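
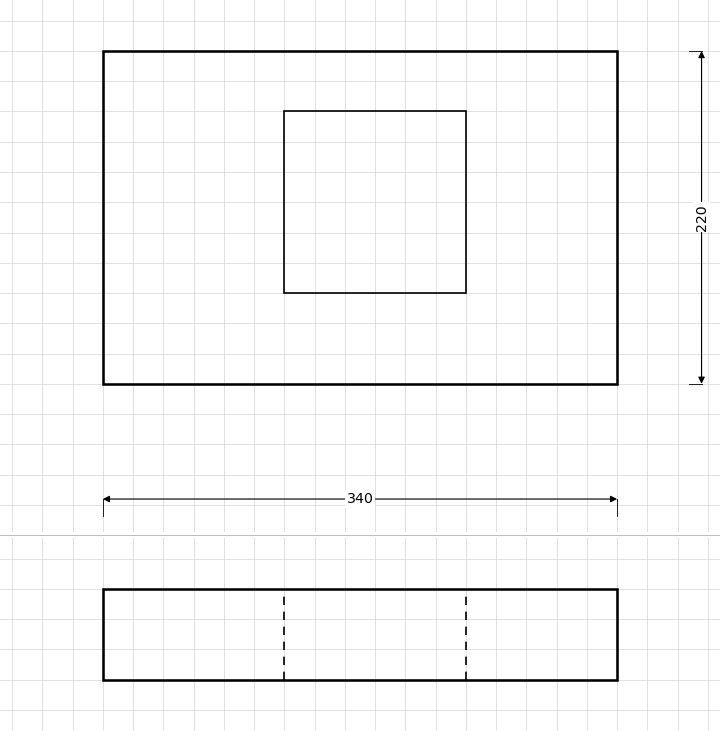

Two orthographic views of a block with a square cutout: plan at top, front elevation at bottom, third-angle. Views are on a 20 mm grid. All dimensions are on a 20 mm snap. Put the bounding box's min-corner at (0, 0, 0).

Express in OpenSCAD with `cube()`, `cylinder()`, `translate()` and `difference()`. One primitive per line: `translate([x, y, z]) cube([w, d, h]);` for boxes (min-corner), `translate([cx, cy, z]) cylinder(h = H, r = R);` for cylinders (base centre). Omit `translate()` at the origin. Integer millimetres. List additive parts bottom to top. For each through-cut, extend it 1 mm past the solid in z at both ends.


difference() {
  cube([340, 220, 60]);
  translate([120, 60, -1]) cube([120, 120, 62]);
}


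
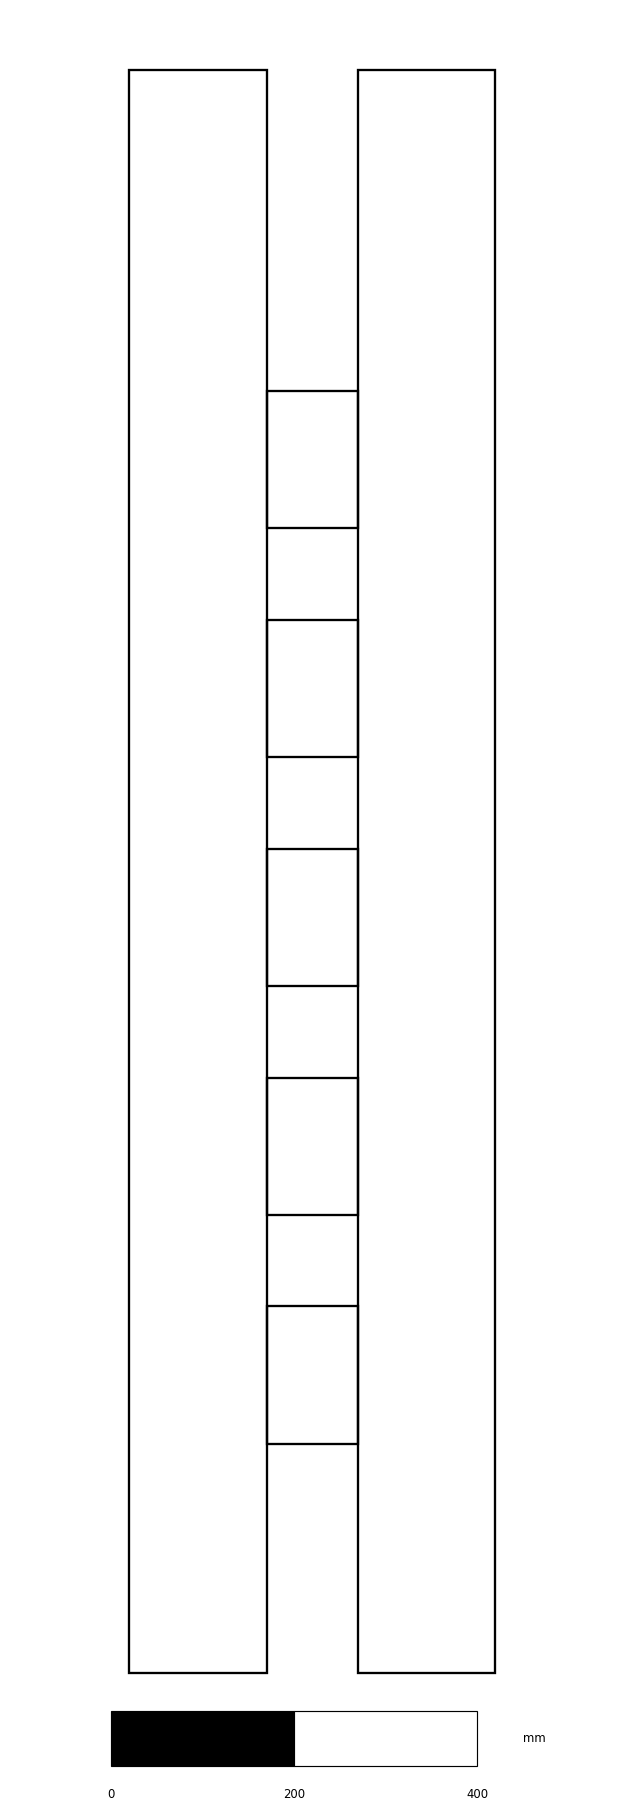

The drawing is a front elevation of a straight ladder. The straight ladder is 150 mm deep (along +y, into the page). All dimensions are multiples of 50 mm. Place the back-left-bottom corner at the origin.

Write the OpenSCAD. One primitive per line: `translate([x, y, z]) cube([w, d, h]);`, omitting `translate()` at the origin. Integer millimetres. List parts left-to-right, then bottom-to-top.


cube([150, 150, 1750]);
translate([150, 0, 250]) cube([100, 150, 150]);
translate([150, 0, 500]) cube([100, 150, 150]);
translate([150, 0, 750]) cube([100, 150, 150]);
translate([150, 0, 1000]) cube([100, 150, 150]);
translate([150, 0, 1250]) cube([100, 150, 150]);
translate([250, 0, 0]) cube([150, 150, 1750]);


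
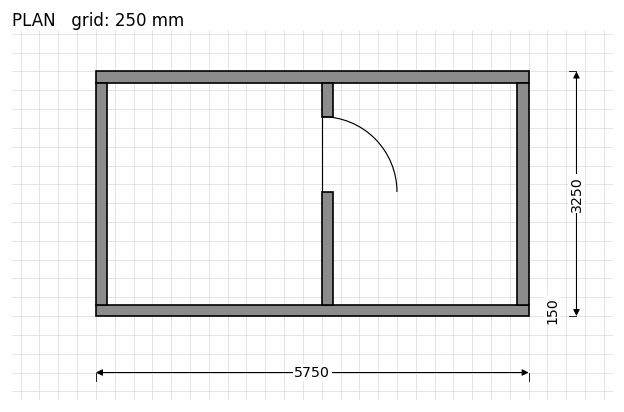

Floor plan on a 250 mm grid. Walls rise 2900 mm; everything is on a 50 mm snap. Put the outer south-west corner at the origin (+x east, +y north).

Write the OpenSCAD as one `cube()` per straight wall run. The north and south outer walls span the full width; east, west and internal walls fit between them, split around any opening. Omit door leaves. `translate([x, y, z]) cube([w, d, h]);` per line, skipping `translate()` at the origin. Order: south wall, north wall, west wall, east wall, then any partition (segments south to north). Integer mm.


cube([5750, 150, 2900]);
translate([0, 3100, 0]) cube([5750, 150, 2900]);
translate([0, 150, 0]) cube([150, 2950, 2900]);
translate([5600, 150, 0]) cube([150, 2950, 2900]);
translate([3000, 150, 0]) cube([150, 1500, 2900]);
translate([3000, 2650, 0]) cube([150, 450, 2900]);


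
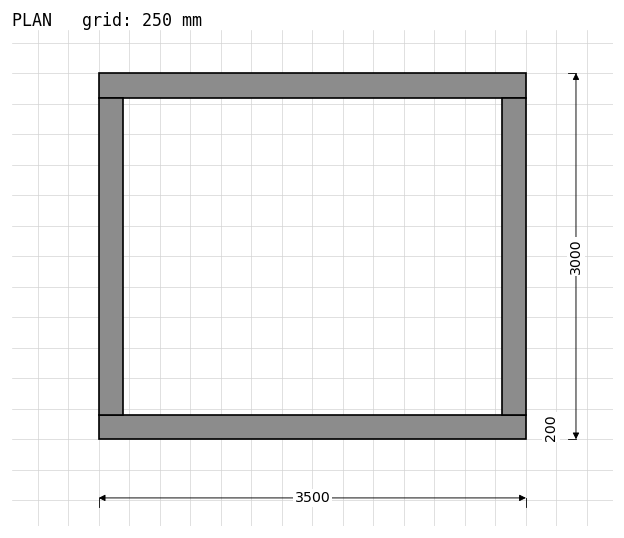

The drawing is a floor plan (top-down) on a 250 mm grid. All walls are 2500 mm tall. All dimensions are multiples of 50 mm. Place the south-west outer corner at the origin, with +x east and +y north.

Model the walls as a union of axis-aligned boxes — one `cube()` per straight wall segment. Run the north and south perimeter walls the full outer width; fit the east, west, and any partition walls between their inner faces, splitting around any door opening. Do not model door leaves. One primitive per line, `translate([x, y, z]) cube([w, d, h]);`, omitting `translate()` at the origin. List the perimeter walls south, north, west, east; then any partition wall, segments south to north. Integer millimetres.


cube([3500, 200, 2500]);
translate([0, 2800, 0]) cube([3500, 200, 2500]);
translate([0, 200, 0]) cube([200, 2600, 2500]);
translate([3300, 200, 0]) cube([200, 2600, 2500]);


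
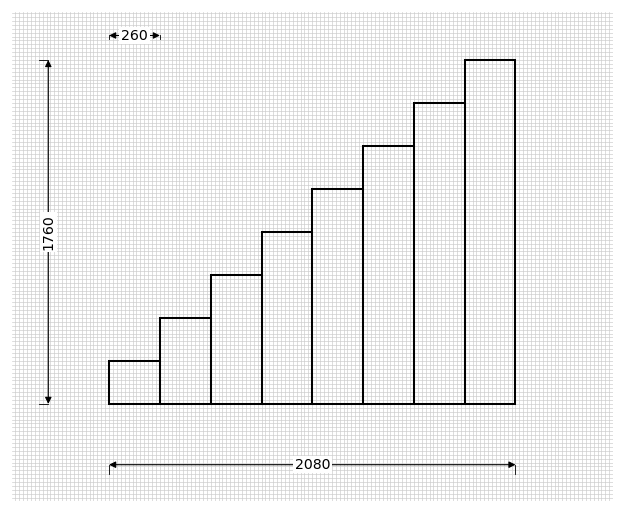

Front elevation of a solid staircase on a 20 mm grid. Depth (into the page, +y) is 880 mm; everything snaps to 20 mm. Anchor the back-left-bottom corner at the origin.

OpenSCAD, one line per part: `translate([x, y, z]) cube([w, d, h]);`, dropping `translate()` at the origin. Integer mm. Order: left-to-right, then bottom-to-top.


cube([260, 880, 220]);
translate([260, 0, 0]) cube([260, 880, 440]);
translate([520, 0, 0]) cube([260, 880, 660]);
translate([780, 0, 0]) cube([260, 880, 880]);
translate([1040, 0, 0]) cube([260, 880, 1100]);
translate([1300, 0, 0]) cube([260, 880, 1320]);
translate([1560, 0, 0]) cube([260, 880, 1540]);
translate([1820, 0, 0]) cube([260, 880, 1760]);


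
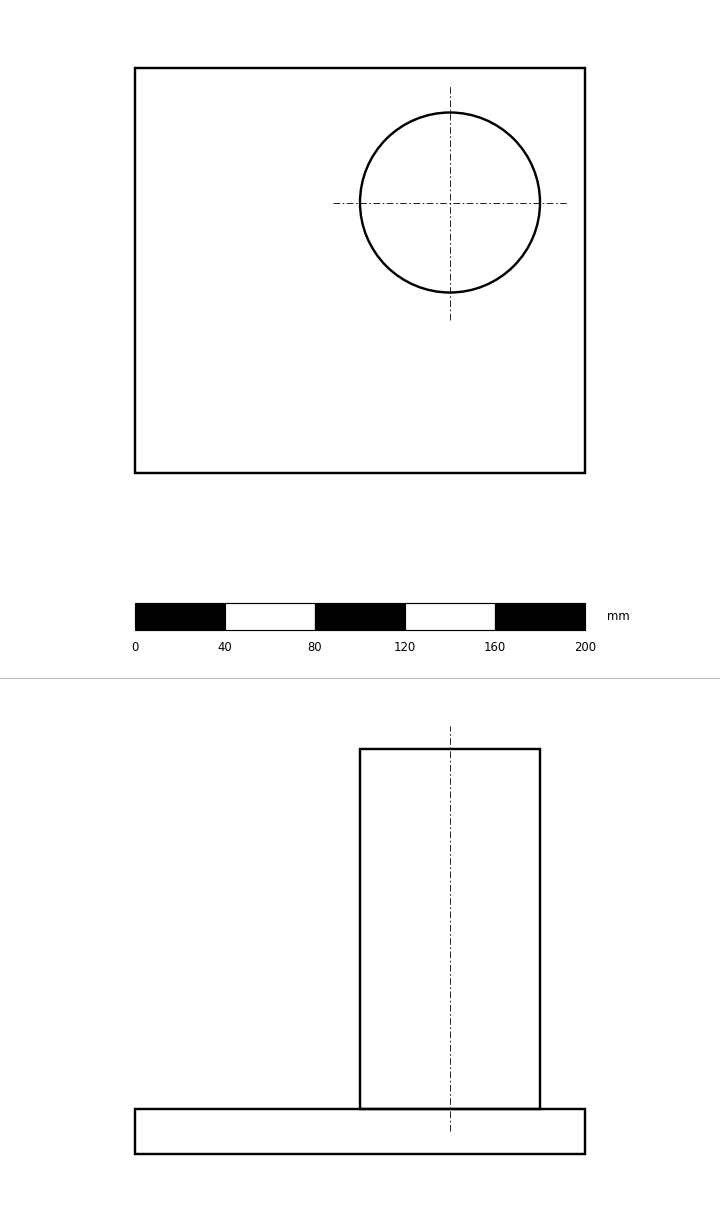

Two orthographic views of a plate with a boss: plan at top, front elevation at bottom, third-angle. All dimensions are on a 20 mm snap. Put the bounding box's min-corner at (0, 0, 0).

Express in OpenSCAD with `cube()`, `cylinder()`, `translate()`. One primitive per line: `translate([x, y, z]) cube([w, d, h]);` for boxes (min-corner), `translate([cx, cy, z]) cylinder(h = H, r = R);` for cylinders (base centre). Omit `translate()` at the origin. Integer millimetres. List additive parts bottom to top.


cube([200, 180, 20]);
translate([140, 120, 20]) cylinder(h = 160, r = 40);


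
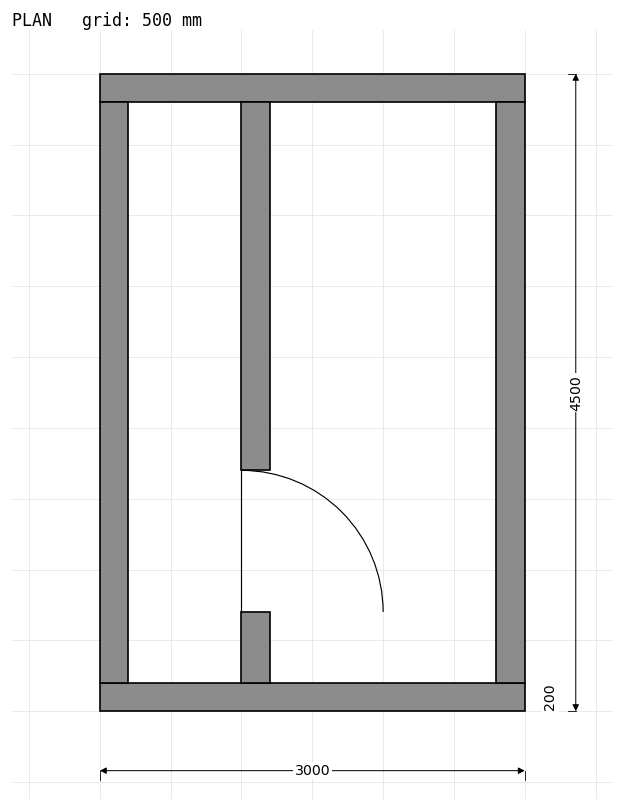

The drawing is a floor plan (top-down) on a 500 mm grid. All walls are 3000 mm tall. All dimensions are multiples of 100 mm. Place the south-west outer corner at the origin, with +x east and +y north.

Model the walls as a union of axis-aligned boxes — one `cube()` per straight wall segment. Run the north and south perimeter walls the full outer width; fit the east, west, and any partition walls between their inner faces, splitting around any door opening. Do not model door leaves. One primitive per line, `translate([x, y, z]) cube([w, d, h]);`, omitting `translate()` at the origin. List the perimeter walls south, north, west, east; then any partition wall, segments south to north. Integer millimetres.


cube([3000, 200, 3000]);
translate([0, 4300, 0]) cube([3000, 200, 3000]);
translate([0, 200, 0]) cube([200, 4100, 3000]);
translate([2800, 200, 0]) cube([200, 4100, 3000]);
translate([1000, 200, 0]) cube([200, 500, 3000]);
translate([1000, 1700, 0]) cube([200, 2600, 3000]);


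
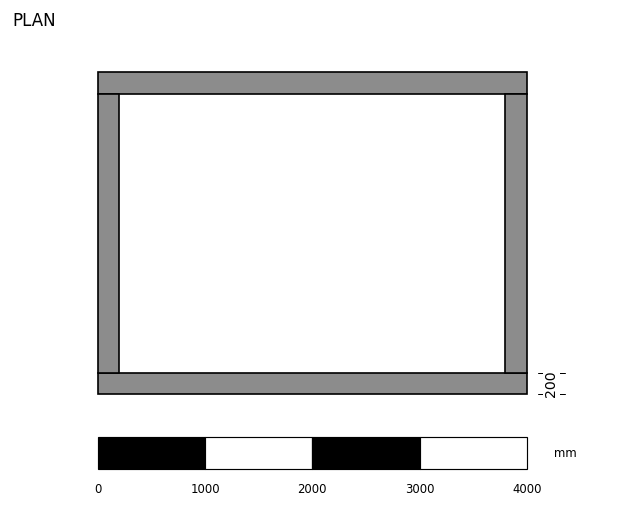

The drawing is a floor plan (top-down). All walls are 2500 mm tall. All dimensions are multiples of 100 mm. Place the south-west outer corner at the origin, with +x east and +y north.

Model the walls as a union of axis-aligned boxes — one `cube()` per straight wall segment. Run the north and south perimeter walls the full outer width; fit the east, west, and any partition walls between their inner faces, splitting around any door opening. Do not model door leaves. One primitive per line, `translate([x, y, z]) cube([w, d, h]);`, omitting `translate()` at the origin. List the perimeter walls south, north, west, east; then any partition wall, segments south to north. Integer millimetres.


cube([4000, 200, 2500]);
translate([0, 2800, 0]) cube([4000, 200, 2500]);
translate([0, 200, 0]) cube([200, 2600, 2500]);
translate([3800, 200, 0]) cube([200, 2600, 2500]);


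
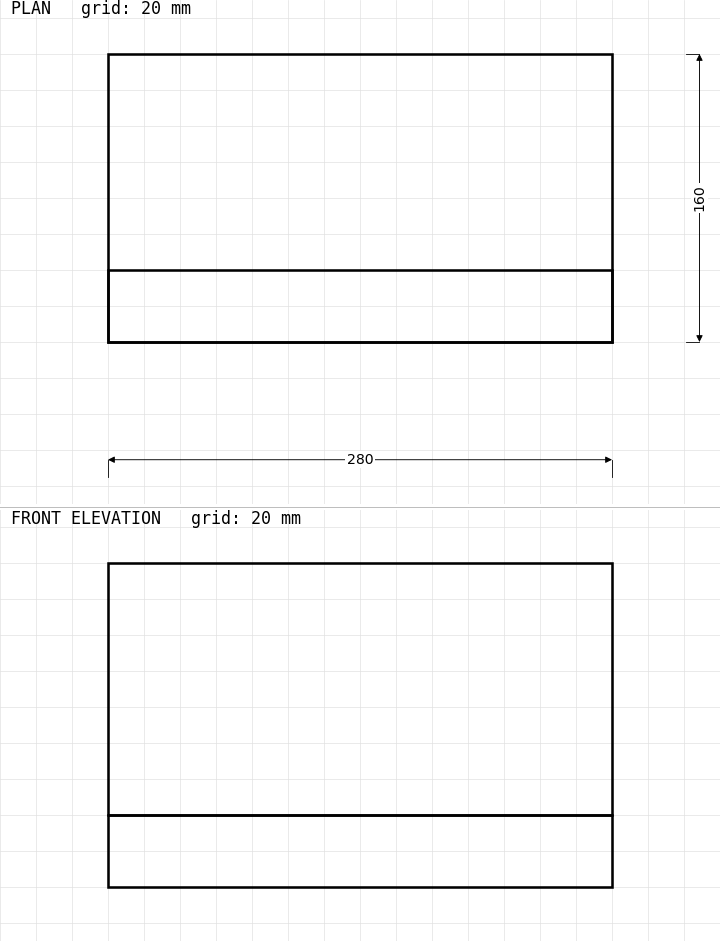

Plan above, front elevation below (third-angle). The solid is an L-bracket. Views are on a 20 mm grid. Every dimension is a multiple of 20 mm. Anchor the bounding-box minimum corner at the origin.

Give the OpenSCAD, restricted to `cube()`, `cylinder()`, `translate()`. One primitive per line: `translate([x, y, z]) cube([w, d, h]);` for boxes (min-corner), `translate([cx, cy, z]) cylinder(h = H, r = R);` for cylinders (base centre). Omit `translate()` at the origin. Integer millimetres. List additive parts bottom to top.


cube([280, 160, 40]);
translate([0, 0, 40]) cube([280, 40, 140]);


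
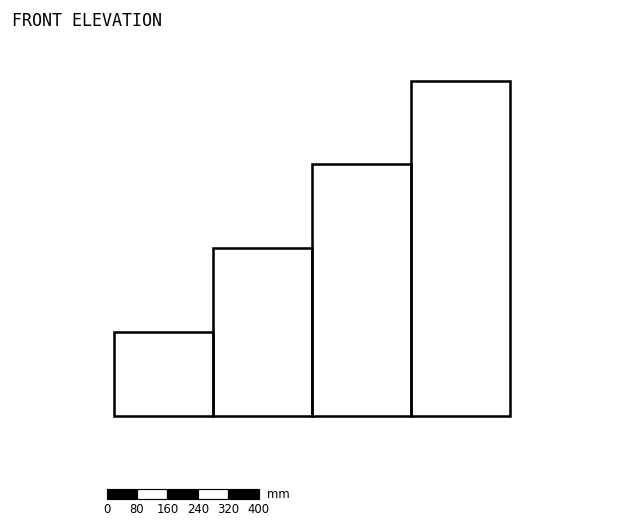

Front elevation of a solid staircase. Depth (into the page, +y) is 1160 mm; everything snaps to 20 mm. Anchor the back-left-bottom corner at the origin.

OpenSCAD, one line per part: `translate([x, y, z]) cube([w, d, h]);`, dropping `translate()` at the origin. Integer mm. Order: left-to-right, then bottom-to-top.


cube([260, 1160, 220]);
translate([260, 0, 0]) cube([260, 1160, 440]);
translate([520, 0, 0]) cube([260, 1160, 660]);
translate([780, 0, 0]) cube([260, 1160, 880]);


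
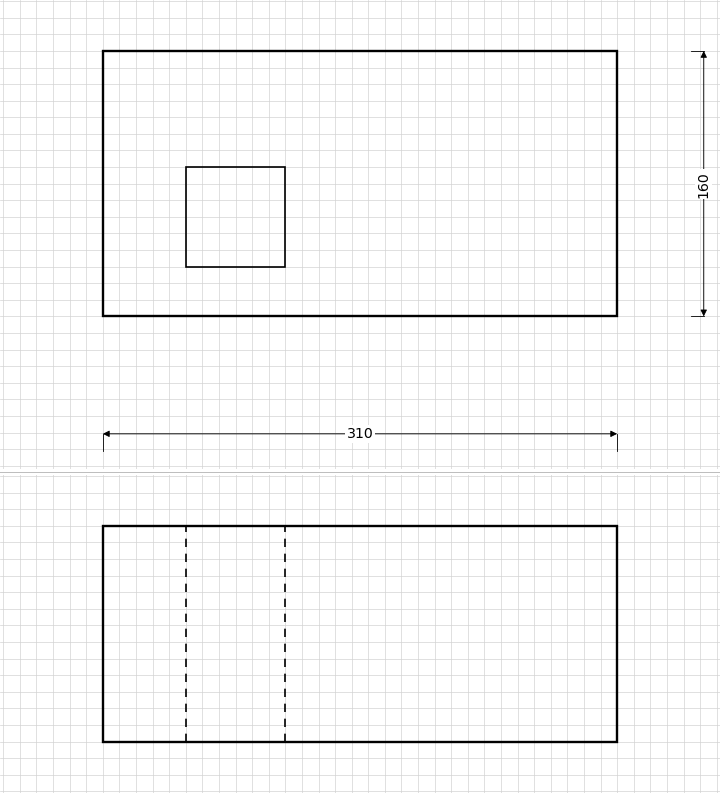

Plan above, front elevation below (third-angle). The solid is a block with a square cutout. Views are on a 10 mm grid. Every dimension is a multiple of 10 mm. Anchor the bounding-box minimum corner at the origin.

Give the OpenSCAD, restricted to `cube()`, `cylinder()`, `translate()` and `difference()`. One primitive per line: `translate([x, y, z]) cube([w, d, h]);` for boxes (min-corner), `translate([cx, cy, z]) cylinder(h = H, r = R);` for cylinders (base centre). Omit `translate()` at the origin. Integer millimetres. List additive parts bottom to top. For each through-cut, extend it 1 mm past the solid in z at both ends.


difference() {
  cube([310, 160, 130]);
  translate([50, 30, -1]) cube([60, 60, 132]);
}


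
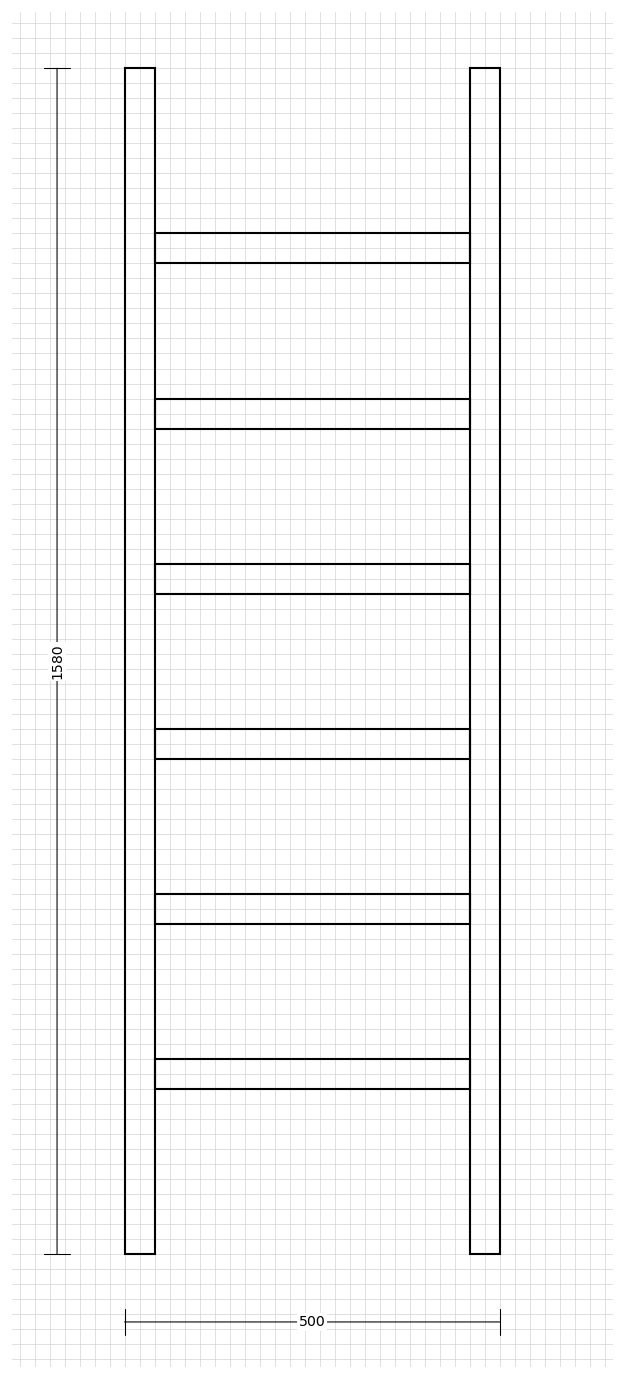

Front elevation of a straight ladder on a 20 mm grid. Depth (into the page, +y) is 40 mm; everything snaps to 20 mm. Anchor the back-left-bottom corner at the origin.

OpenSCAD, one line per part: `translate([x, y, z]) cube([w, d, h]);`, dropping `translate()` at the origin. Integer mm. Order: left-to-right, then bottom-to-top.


cube([40, 40, 1580]);
translate([40, 0, 220]) cube([420, 40, 40]);
translate([40, 0, 440]) cube([420, 40, 40]);
translate([40, 0, 660]) cube([420, 40, 40]);
translate([40, 0, 880]) cube([420, 40, 40]);
translate([40, 0, 1100]) cube([420, 40, 40]);
translate([40, 0, 1320]) cube([420, 40, 40]);
translate([460, 0, 0]) cube([40, 40, 1580]);


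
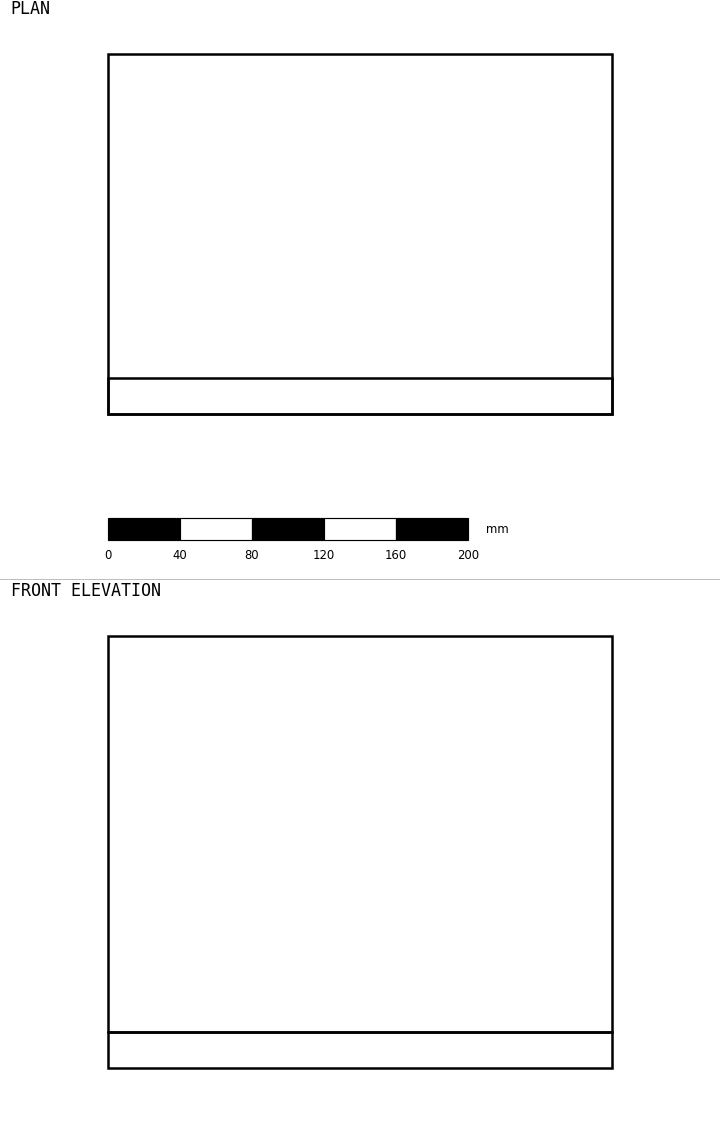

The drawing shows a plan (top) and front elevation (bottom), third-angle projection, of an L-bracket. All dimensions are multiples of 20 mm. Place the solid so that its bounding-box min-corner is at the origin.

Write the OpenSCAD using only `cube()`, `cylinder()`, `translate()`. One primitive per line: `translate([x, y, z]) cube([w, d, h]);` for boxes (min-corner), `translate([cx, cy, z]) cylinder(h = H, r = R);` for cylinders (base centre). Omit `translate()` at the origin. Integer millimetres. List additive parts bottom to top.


cube([280, 200, 20]);
translate([0, 0, 20]) cube([280, 20, 220]);


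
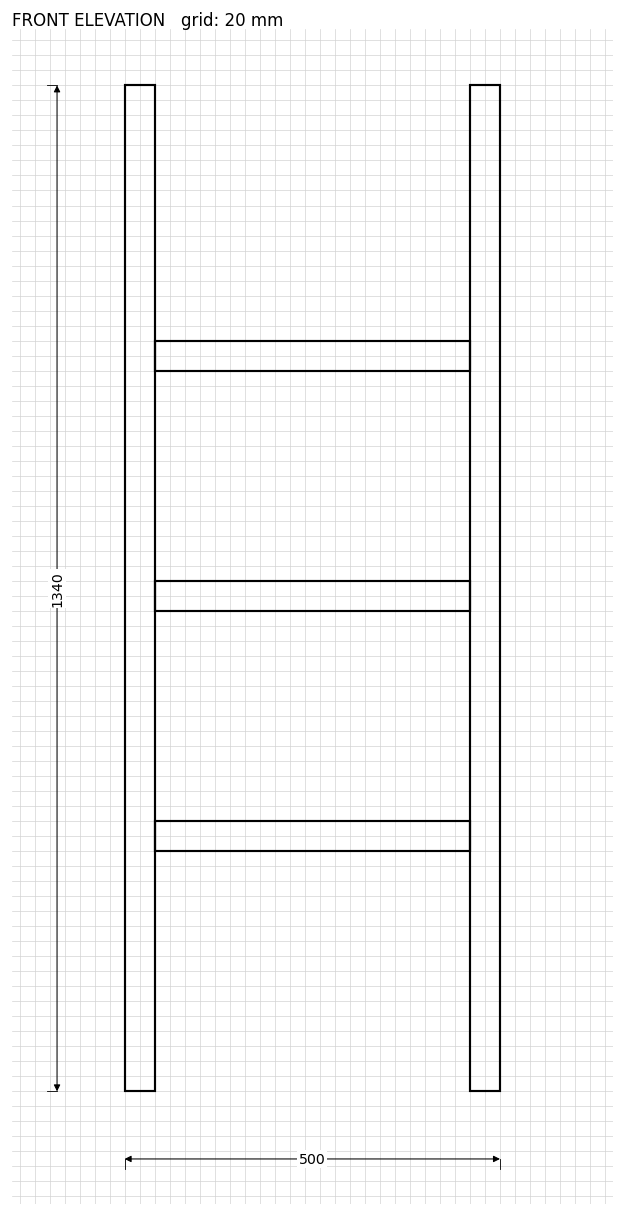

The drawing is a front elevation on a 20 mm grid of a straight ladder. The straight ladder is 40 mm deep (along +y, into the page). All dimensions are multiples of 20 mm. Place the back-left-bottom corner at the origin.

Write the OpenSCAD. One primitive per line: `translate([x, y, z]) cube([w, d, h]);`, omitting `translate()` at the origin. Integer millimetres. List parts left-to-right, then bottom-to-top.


cube([40, 40, 1340]);
translate([40, 0, 320]) cube([420, 40, 40]);
translate([40, 0, 640]) cube([420, 40, 40]);
translate([40, 0, 960]) cube([420, 40, 40]);
translate([460, 0, 0]) cube([40, 40, 1340]);


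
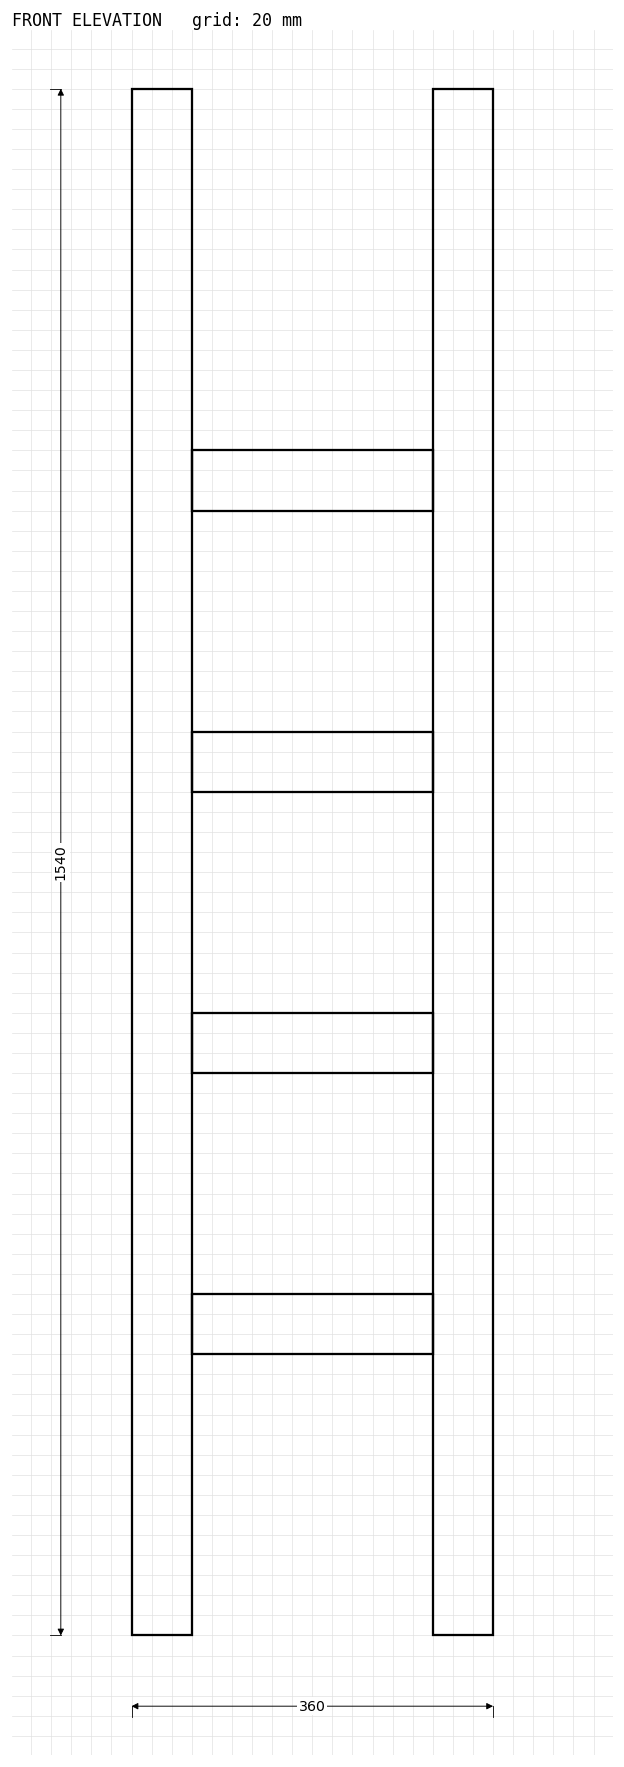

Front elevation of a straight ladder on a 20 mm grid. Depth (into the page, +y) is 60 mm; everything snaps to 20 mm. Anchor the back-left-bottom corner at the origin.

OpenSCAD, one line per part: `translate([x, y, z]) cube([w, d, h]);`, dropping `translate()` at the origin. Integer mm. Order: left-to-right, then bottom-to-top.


cube([60, 60, 1540]);
translate([60, 0, 280]) cube([240, 60, 60]);
translate([60, 0, 560]) cube([240, 60, 60]);
translate([60, 0, 840]) cube([240, 60, 60]);
translate([60, 0, 1120]) cube([240, 60, 60]);
translate([300, 0, 0]) cube([60, 60, 1540]);


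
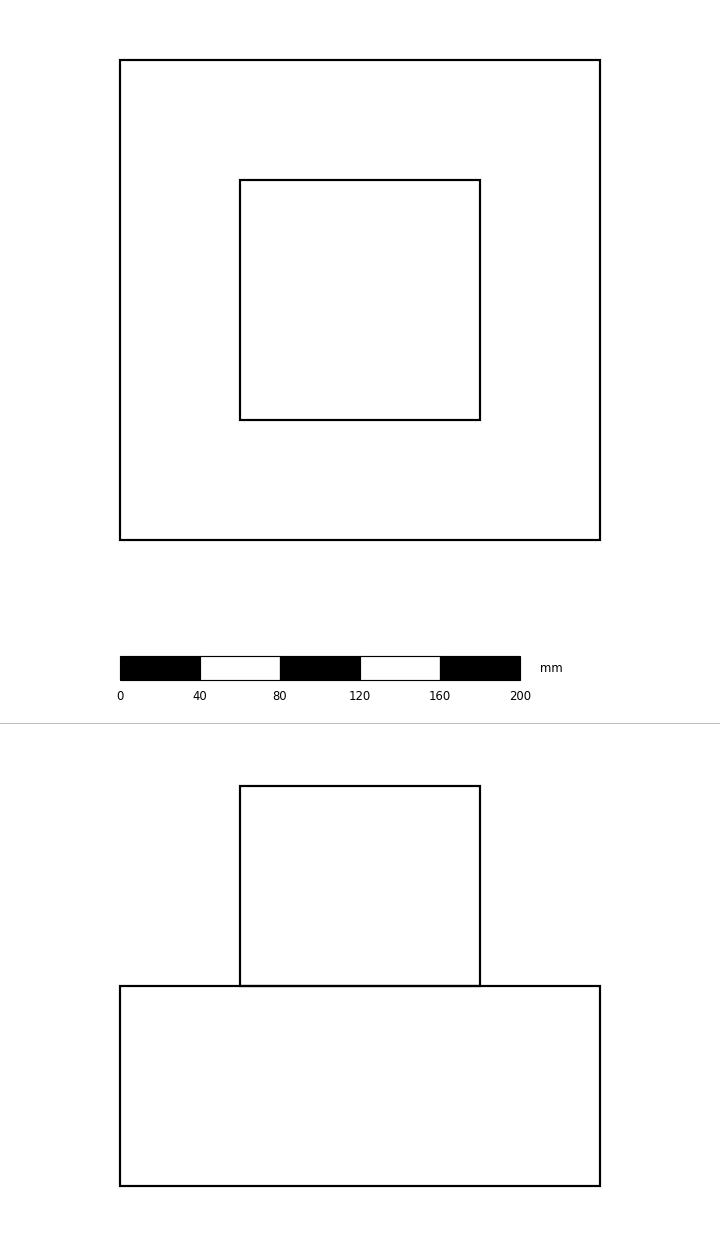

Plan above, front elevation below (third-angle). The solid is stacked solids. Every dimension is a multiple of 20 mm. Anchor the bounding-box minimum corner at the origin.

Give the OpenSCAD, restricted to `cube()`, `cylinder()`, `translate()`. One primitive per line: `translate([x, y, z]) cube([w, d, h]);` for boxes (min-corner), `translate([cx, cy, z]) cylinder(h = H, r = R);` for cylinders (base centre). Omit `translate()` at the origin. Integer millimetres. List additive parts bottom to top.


cube([240, 240, 100]);
translate([60, 60, 100]) cube([120, 120, 100]);


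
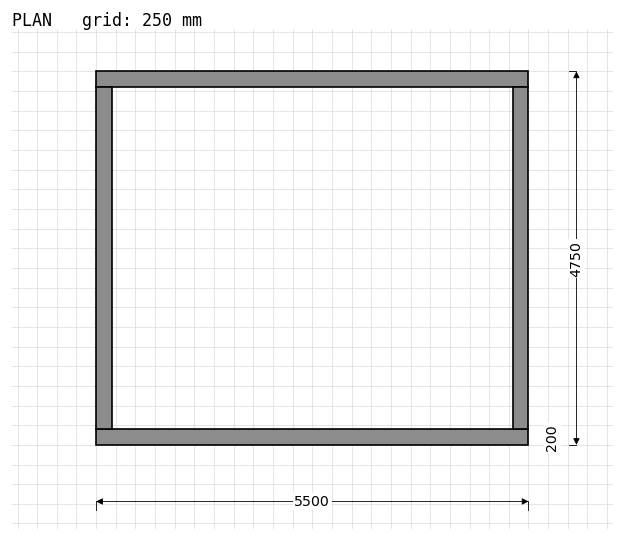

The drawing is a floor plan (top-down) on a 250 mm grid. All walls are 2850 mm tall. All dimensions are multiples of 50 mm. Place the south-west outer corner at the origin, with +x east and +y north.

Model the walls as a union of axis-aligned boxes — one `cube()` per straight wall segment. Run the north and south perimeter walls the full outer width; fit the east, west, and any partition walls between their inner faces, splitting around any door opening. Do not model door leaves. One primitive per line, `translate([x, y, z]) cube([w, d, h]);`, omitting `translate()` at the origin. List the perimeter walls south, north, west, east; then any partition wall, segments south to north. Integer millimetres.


cube([5500, 200, 2850]);
translate([0, 4550, 0]) cube([5500, 200, 2850]);
translate([0, 200, 0]) cube([200, 4350, 2850]);
translate([5300, 200, 0]) cube([200, 4350, 2850]);


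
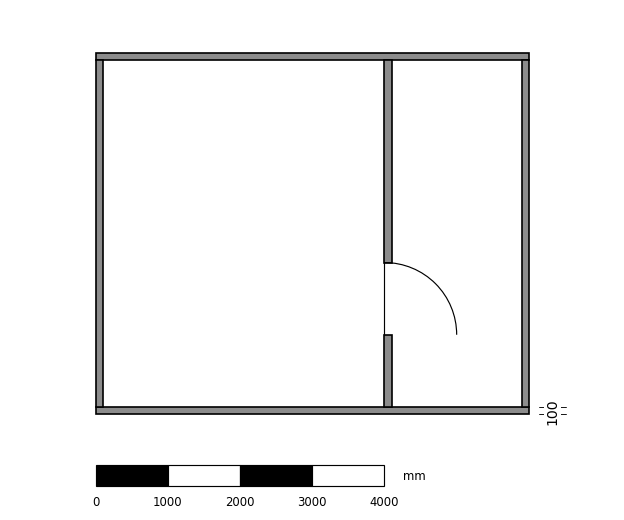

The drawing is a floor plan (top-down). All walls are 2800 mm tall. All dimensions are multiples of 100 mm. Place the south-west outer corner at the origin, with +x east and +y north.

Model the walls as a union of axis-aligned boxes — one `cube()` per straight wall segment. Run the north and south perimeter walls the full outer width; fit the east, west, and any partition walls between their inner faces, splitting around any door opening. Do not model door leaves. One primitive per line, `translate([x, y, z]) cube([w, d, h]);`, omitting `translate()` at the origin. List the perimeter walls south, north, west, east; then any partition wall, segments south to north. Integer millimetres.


cube([6000, 100, 2800]);
translate([0, 4900, 0]) cube([6000, 100, 2800]);
translate([0, 100, 0]) cube([100, 4800, 2800]);
translate([5900, 100, 0]) cube([100, 4800, 2800]);
translate([4000, 100, 0]) cube([100, 1000, 2800]);
translate([4000, 2100, 0]) cube([100, 2800, 2800]);


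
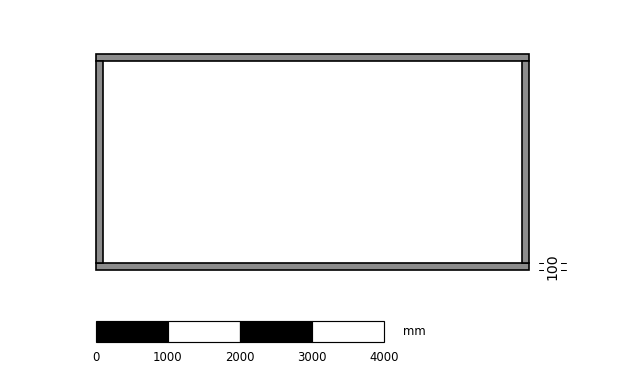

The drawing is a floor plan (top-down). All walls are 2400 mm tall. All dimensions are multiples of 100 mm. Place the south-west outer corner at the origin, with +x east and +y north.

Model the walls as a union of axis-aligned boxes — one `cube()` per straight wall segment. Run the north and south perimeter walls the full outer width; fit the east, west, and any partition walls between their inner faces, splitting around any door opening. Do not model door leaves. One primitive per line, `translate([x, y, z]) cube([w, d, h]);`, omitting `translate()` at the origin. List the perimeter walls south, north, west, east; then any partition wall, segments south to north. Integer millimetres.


cube([6000, 100, 2400]);
translate([0, 2900, 0]) cube([6000, 100, 2400]);
translate([0, 100, 0]) cube([100, 2800, 2400]);
translate([5900, 100, 0]) cube([100, 2800, 2400]);


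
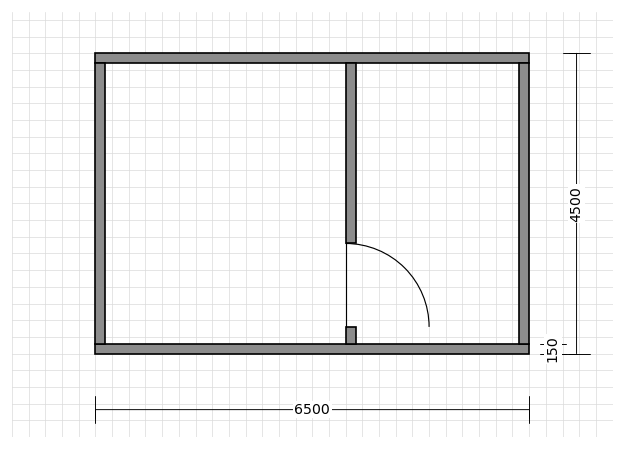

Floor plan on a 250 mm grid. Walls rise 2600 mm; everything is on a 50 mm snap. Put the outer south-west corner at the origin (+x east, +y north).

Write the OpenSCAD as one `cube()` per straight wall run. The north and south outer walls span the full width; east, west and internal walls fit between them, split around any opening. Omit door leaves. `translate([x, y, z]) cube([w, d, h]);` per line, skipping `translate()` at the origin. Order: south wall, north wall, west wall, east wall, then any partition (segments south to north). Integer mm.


cube([6500, 150, 2600]);
translate([0, 4350, 0]) cube([6500, 150, 2600]);
translate([0, 150, 0]) cube([150, 4200, 2600]);
translate([6350, 150, 0]) cube([150, 4200, 2600]);
translate([3750, 150, 0]) cube([150, 250, 2600]);
translate([3750, 1650, 0]) cube([150, 2700, 2600]);


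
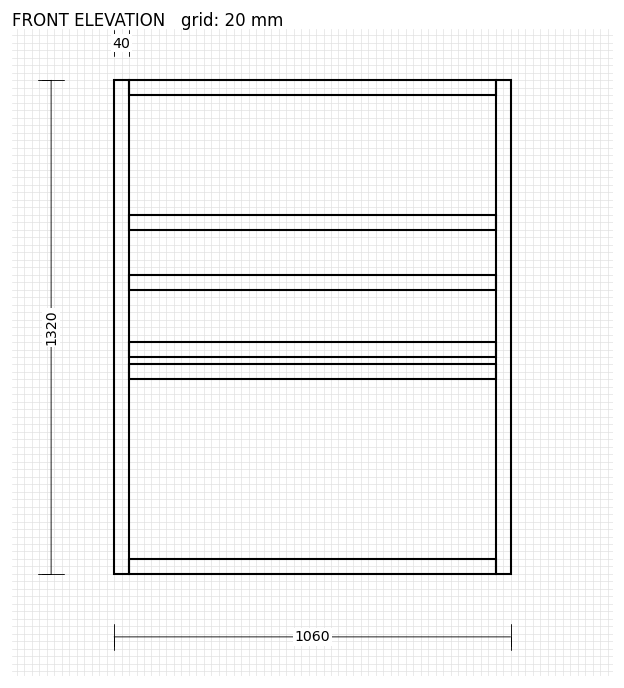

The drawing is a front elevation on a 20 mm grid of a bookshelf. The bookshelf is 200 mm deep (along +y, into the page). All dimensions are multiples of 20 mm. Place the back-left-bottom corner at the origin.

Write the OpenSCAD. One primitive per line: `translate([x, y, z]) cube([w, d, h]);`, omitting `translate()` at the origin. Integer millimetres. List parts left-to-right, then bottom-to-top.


cube([40, 200, 1320]);
translate([40, 0, 0]) cube([980, 200, 40]);
translate([40, 0, 520]) cube([980, 200, 40]);
translate([40, 0, 580]) cube([980, 200, 40]);
translate([40, 0, 760]) cube([980, 200, 40]);
translate([40, 0, 920]) cube([980, 200, 40]);
translate([40, 0, 1280]) cube([980, 200, 40]);
translate([1020, 0, 0]) cube([40, 200, 1320]);


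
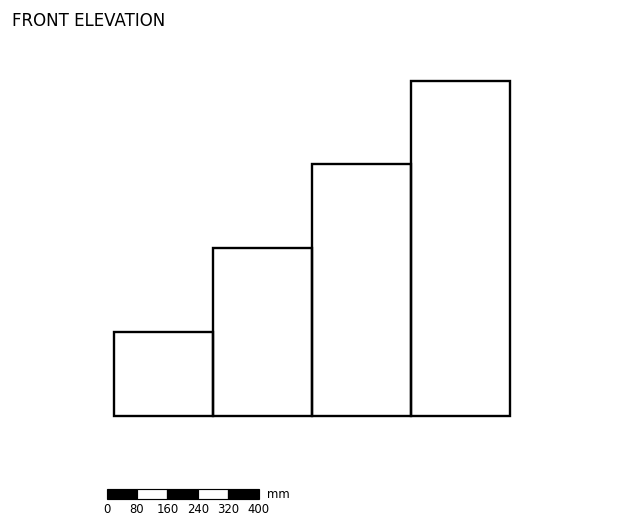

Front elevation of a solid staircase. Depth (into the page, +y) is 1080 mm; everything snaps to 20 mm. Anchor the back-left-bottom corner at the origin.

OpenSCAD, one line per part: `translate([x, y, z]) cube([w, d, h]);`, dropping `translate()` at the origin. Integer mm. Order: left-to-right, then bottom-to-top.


cube([260, 1080, 220]);
translate([260, 0, 0]) cube([260, 1080, 440]);
translate([520, 0, 0]) cube([260, 1080, 660]);
translate([780, 0, 0]) cube([260, 1080, 880]);


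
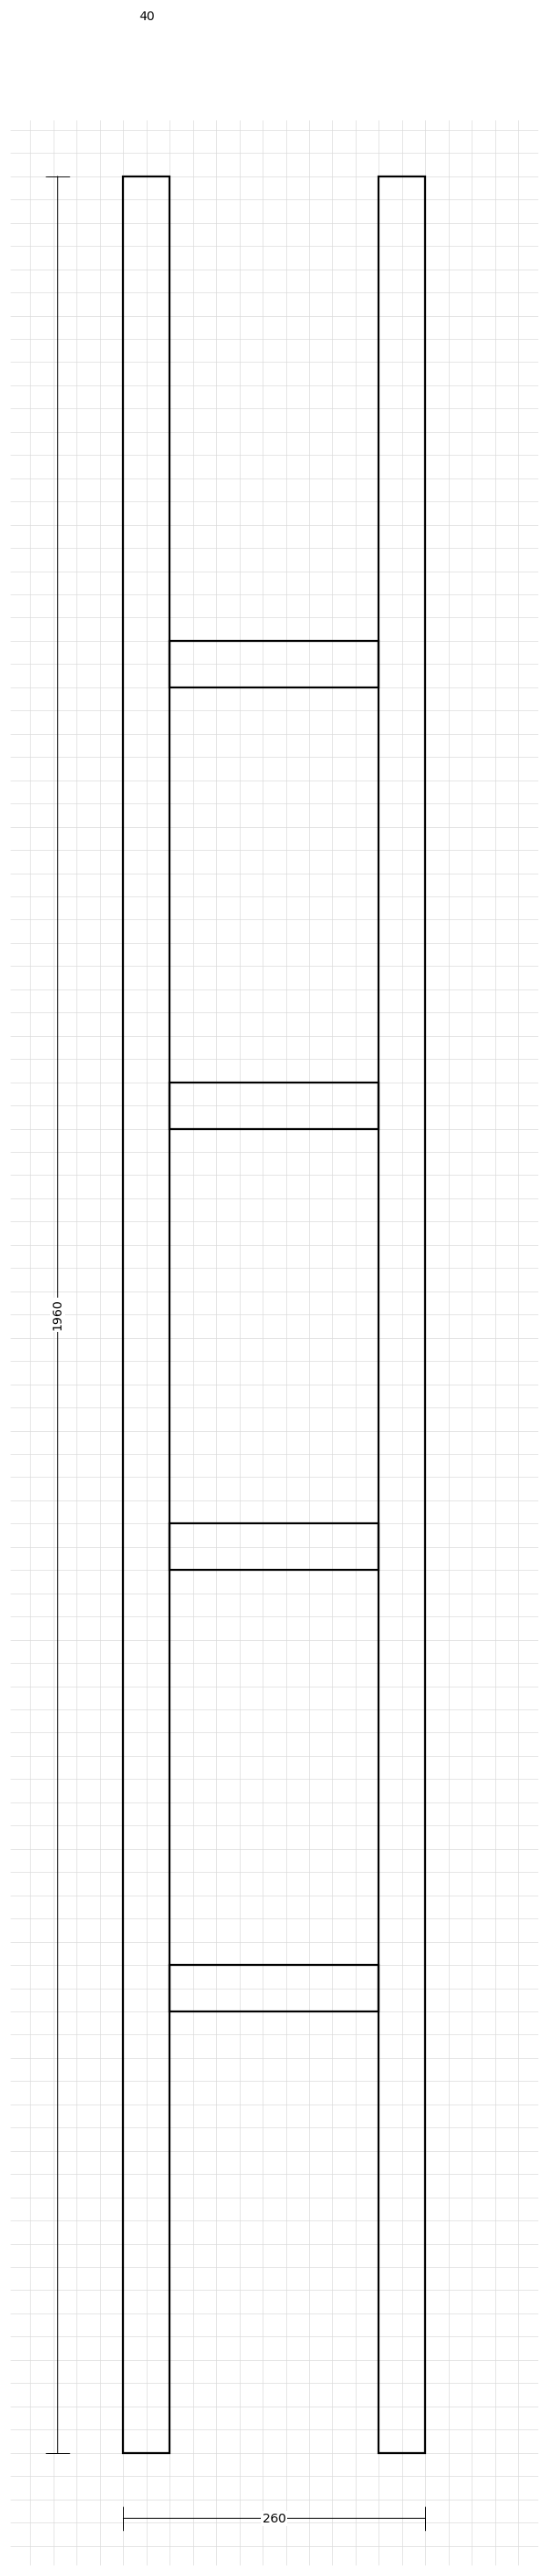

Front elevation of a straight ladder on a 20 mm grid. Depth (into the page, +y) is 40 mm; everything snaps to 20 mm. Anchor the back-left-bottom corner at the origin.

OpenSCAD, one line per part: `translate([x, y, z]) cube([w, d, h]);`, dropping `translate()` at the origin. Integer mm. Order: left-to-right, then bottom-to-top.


cube([40, 40, 1960]);
translate([40, 0, 380]) cube([180, 40, 40]);
translate([40, 0, 760]) cube([180, 40, 40]);
translate([40, 0, 1140]) cube([180, 40, 40]);
translate([40, 0, 1520]) cube([180, 40, 40]);
translate([220, 0, 0]) cube([40, 40, 1960]);


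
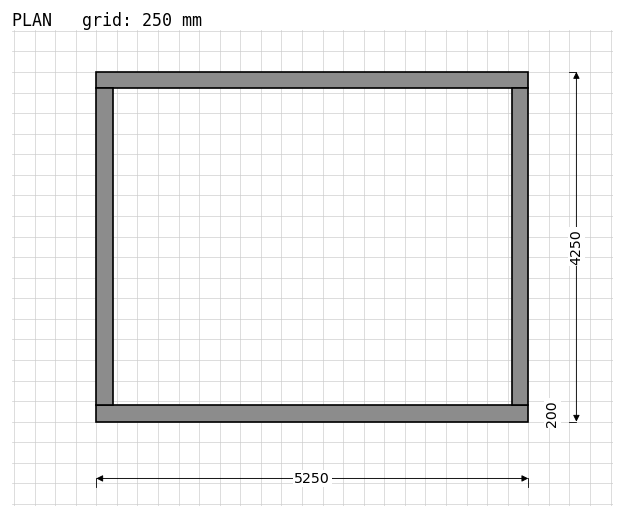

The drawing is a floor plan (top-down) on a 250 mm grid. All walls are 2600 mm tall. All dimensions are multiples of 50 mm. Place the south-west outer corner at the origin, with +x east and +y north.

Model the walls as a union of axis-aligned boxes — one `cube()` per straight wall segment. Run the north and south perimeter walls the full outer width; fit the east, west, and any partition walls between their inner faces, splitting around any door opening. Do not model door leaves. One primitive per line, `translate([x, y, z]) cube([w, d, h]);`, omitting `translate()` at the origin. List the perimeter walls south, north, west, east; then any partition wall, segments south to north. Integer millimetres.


cube([5250, 200, 2600]);
translate([0, 4050, 0]) cube([5250, 200, 2600]);
translate([0, 200, 0]) cube([200, 3850, 2600]);
translate([5050, 200, 0]) cube([200, 3850, 2600]);


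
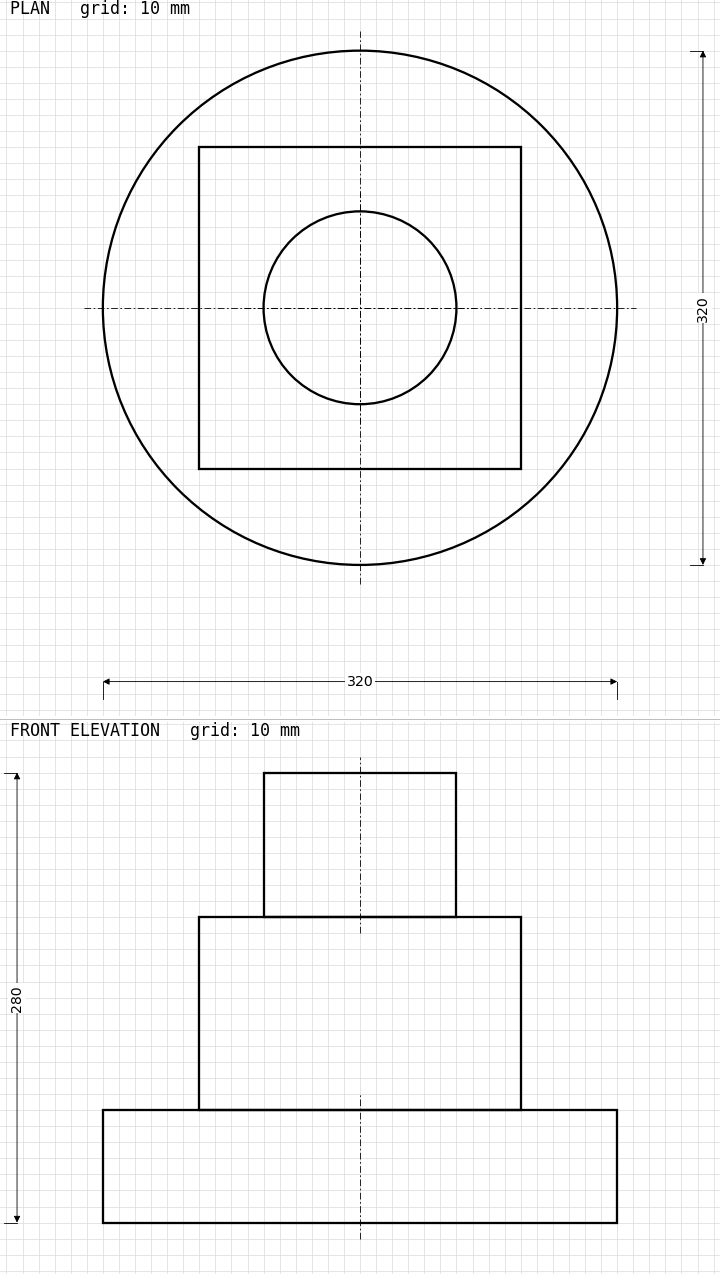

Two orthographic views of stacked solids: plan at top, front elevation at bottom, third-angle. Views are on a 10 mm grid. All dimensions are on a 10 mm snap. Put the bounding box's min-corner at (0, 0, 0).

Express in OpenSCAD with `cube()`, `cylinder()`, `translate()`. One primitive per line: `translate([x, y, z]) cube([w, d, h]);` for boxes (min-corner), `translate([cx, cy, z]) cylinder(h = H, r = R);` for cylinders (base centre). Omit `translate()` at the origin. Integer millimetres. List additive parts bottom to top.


translate([160, 160, 0]) cylinder(h = 70, r = 160);
translate([60, 60, 70]) cube([200, 200, 120]);
translate([160, 160, 190]) cylinder(h = 90, r = 60);


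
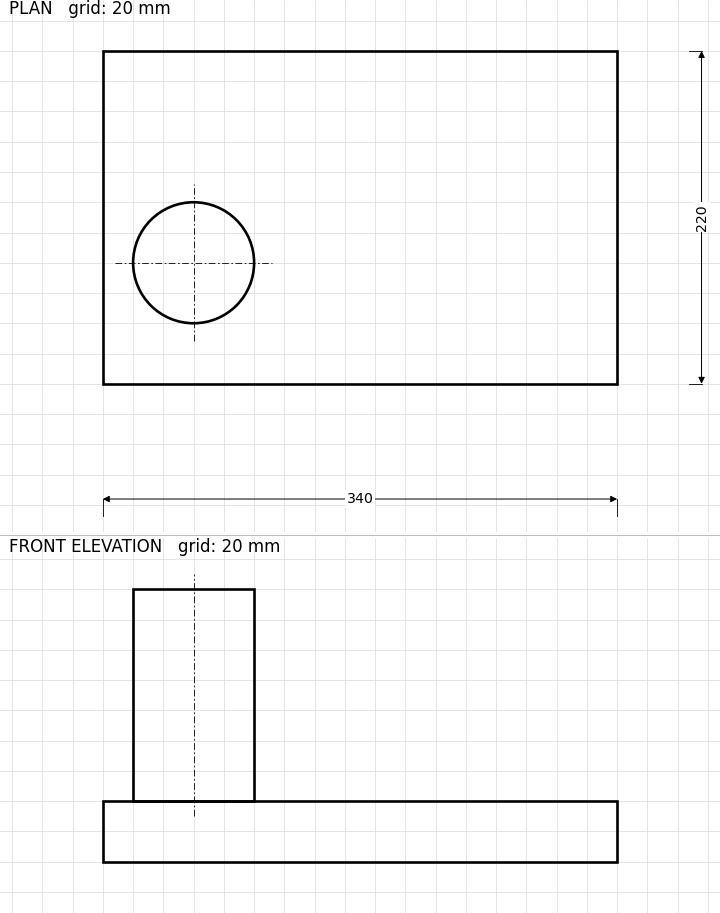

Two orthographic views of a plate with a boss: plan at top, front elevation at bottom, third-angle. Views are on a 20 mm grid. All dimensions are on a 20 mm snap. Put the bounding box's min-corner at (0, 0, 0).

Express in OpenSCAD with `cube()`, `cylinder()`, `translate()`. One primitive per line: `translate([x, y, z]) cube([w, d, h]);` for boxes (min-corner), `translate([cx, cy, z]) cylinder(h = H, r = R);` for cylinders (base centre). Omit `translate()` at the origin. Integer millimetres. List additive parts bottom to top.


cube([340, 220, 40]);
translate([60, 80, 40]) cylinder(h = 140, r = 40);


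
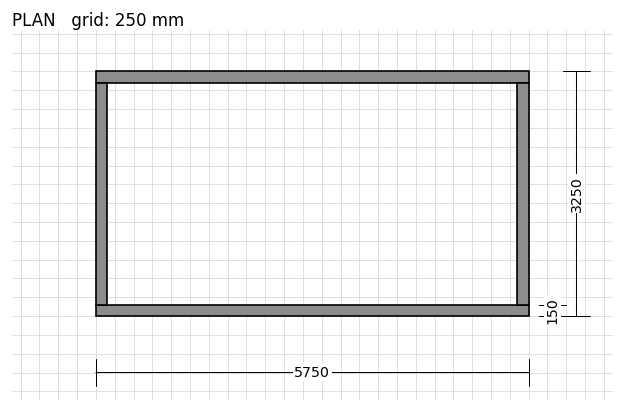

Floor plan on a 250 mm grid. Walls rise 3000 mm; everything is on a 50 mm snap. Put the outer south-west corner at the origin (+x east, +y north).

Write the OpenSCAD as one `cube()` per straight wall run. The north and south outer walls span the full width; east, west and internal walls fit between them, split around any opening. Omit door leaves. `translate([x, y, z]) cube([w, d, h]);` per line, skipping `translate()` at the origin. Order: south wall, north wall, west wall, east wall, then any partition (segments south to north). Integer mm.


cube([5750, 150, 3000]);
translate([0, 3100, 0]) cube([5750, 150, 3000]);
translate([0, 150, 0]) cube([150, 2950, 3000]);
translate([5600, 150, 0]) cube([150, 2950, 3000]);


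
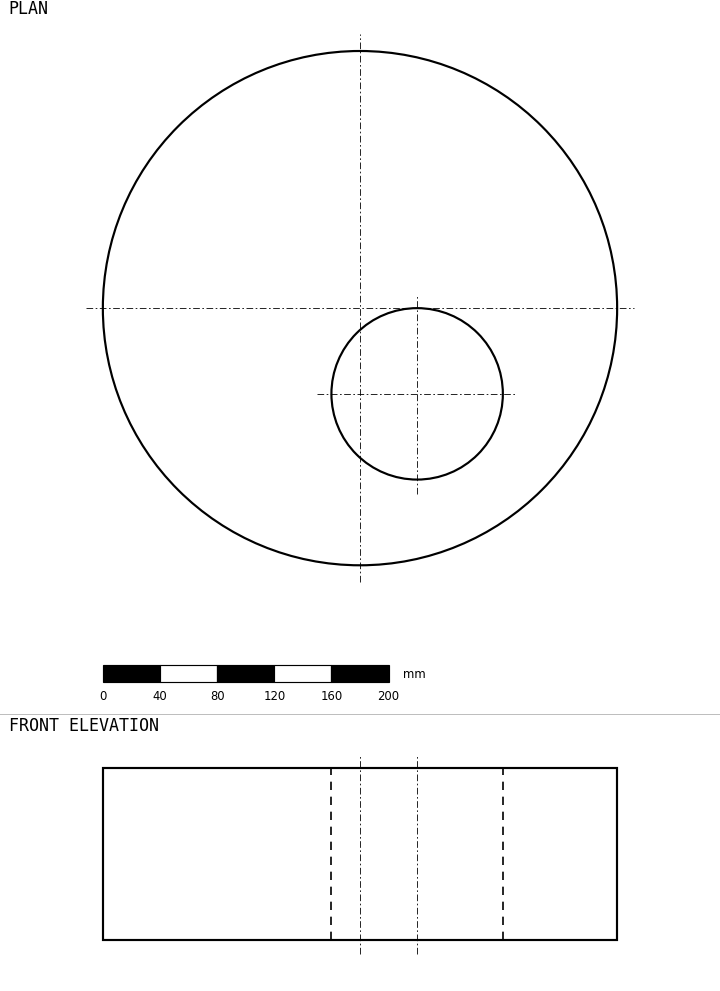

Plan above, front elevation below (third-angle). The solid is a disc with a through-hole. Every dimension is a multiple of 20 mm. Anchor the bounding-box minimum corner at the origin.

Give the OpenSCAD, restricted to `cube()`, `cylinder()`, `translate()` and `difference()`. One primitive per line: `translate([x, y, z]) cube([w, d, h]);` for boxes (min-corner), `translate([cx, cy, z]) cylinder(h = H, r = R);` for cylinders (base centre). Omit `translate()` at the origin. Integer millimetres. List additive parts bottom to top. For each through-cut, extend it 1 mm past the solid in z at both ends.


difference() {
  translate([180, 180, 0]) cylinder(h = 120, r = 180);
  translate([220, 120, -1]) cylinder(h = 122, r = 60);
}


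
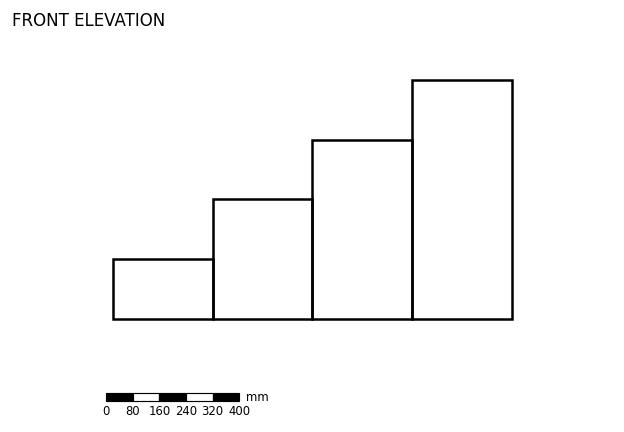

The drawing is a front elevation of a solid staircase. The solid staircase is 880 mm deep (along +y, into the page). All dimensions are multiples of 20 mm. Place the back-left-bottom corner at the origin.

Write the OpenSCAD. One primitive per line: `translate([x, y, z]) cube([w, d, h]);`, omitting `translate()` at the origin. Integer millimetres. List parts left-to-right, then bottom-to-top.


cube([300, 880, 180]);
translate([300, 0, 0]) cube([300, 880, 360]);
translate([600, 0, 0]) cube([300, 880, 540]);
translate([900, 0, 0]) cube([300, 880, 720]);


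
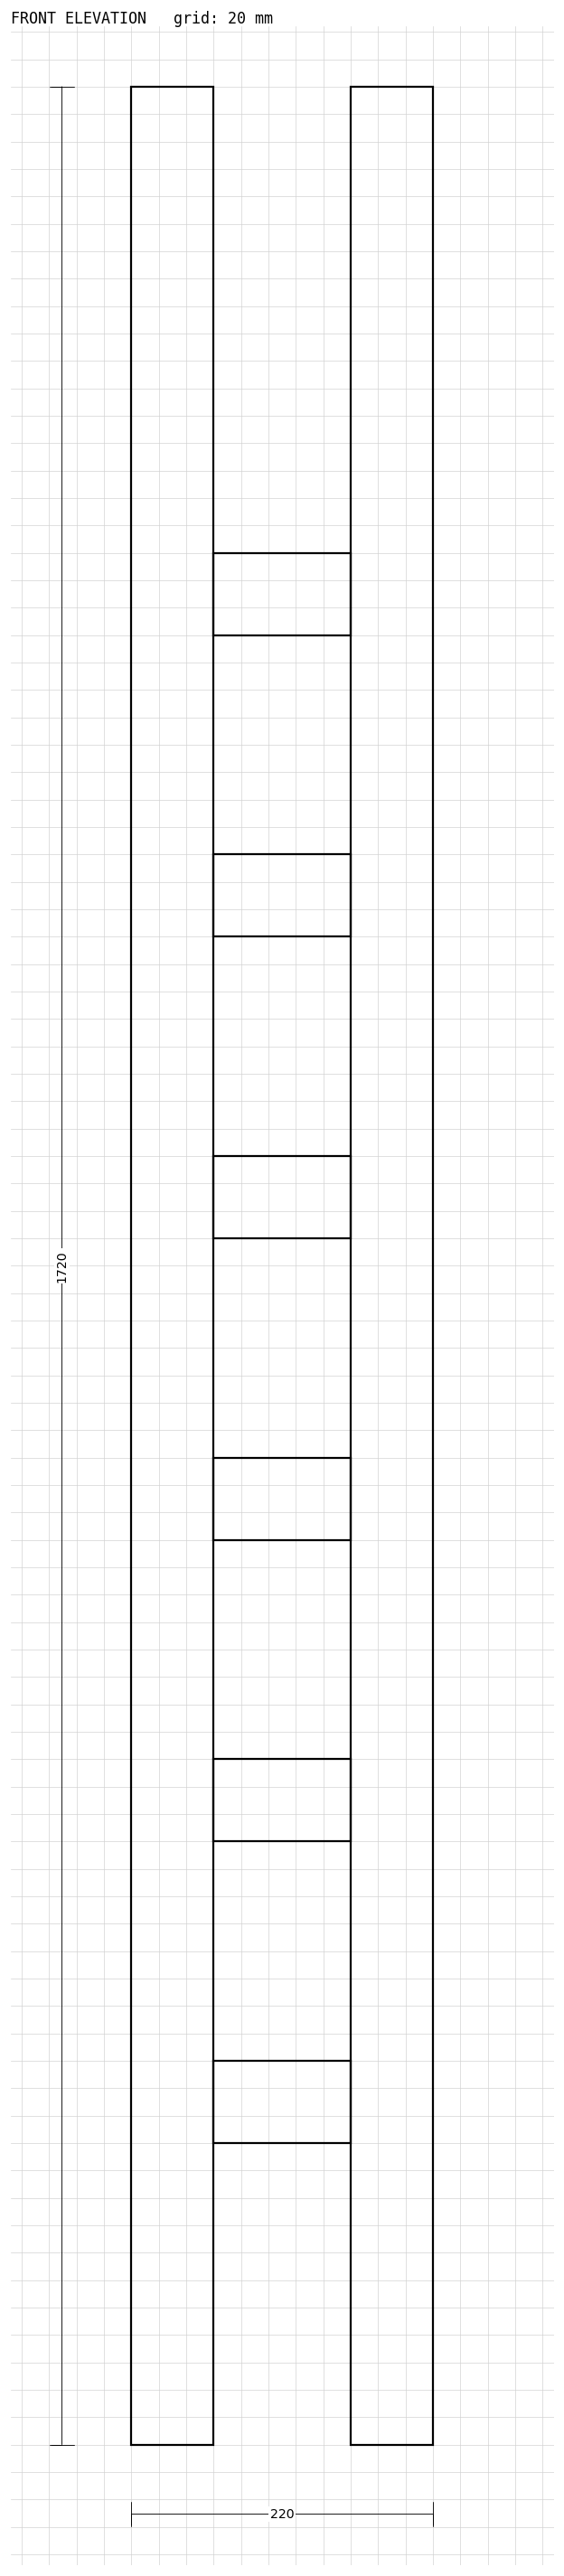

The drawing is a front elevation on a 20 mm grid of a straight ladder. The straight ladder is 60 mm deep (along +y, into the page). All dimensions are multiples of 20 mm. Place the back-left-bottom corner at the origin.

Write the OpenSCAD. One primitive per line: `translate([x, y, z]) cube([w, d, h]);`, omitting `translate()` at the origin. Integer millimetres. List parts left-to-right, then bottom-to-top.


cube([60, 60, 1720]);
translate([60, 0, 220]) cube([100, 60, 60]);
translate([60, 0, 440]) cube([100, 60, 60]);
translate([60, 0, 660]) cube([100, 60, 60]);
translate([60, 0, 880]) cube([100, 60, 60]);
translate([60, 0, 1100]) cube([100, 60, 60]);
translate([60, 0, 1320]) cube([100, 60, 60]);
translate([160, 0, 0]) cube([60, 60, 1720]);


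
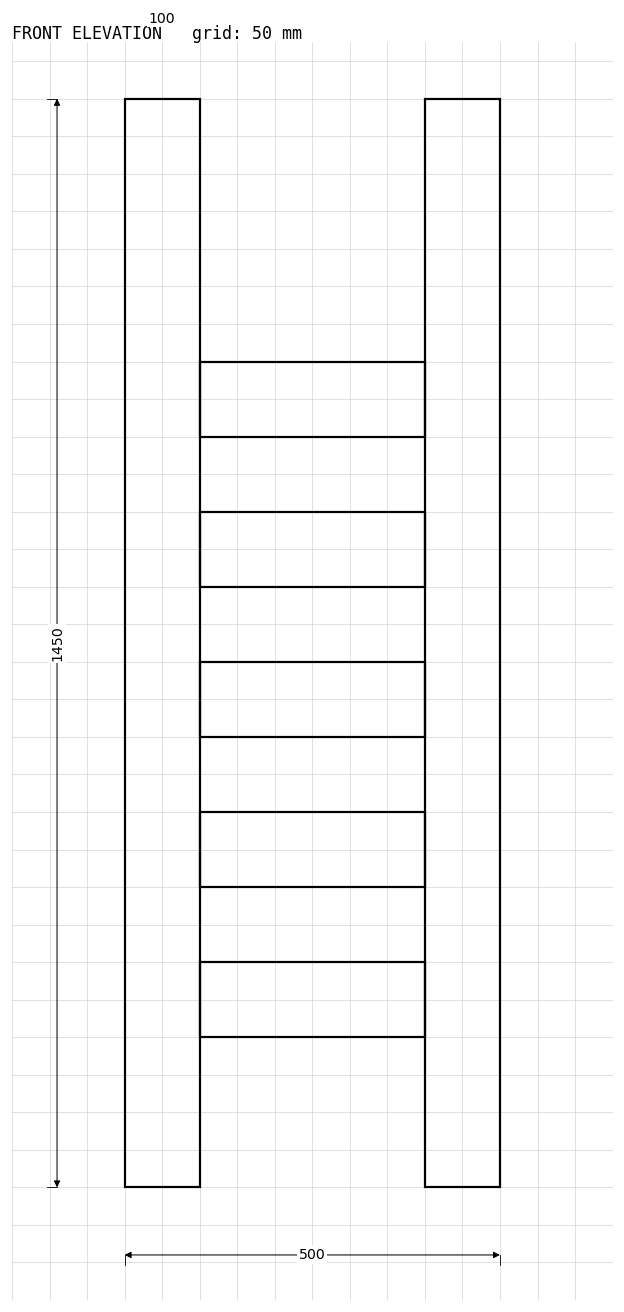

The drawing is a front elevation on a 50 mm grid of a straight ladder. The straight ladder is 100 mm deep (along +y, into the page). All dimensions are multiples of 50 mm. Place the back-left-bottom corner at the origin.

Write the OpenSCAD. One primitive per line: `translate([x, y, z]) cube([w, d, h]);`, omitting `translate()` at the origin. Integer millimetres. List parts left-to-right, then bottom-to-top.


cube([100, 100, 1450]);
translate([100, 0, 200]) cube([300, 100, 100]);
translate([100, 0, 400]) cube([300, 100, 100]);
translate([100, 0, 600]) cube([300, 100, 100]);
translate([100, 0, 800]) cube([300, 100, 100]);
translate([100, 0, 1000]) cube([300, 100, 100]);
translate([400, 0, 0]) cube([100, 100, 1450]);


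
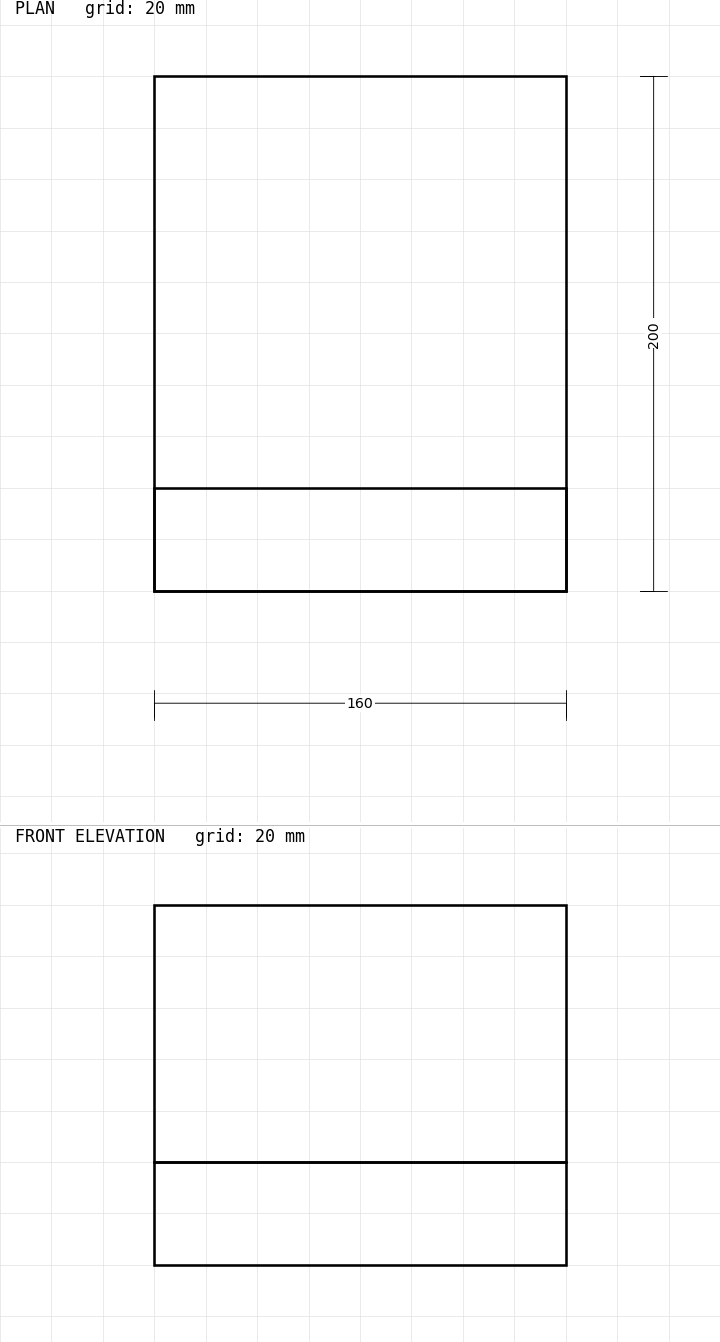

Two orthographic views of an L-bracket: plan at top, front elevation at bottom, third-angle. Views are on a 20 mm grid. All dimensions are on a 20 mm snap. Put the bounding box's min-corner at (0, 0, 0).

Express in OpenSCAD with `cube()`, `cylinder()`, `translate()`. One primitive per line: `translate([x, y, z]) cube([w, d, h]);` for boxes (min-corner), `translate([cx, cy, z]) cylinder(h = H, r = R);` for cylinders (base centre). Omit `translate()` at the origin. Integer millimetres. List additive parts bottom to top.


cube([160, 200, 40]);
translate([0, 0, 40]) cube([160, 40, 100]);


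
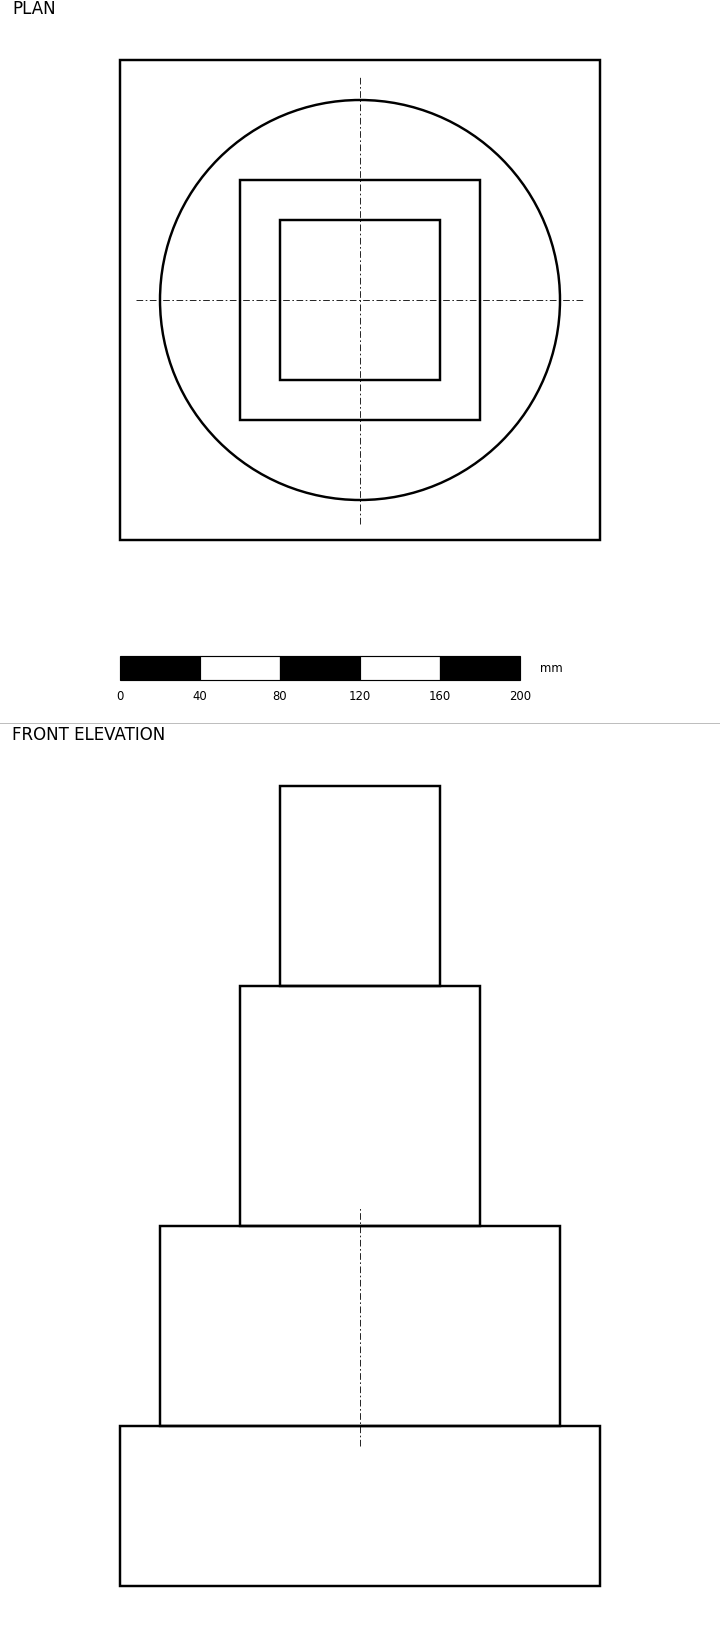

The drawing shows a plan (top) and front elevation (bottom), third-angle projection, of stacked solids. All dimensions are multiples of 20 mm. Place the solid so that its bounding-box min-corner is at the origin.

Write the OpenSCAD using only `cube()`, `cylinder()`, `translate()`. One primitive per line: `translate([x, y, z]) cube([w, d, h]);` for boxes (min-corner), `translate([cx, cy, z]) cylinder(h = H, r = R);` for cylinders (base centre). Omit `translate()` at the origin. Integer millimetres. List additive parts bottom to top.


cube([240, 240, 80]);
translate([120, 120, 80]) cylinder(h = 100, r = 100);
translate([60, 60, 180]) cube([120, 120, 120]);
translate([80, 80, 300]) cube([80, 80, 100]);


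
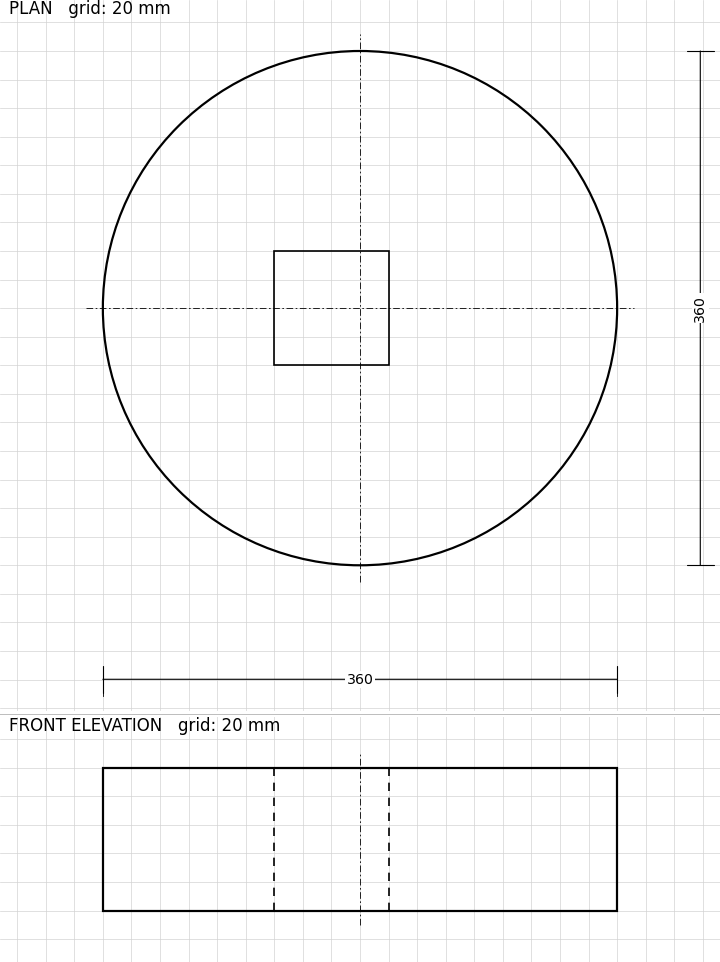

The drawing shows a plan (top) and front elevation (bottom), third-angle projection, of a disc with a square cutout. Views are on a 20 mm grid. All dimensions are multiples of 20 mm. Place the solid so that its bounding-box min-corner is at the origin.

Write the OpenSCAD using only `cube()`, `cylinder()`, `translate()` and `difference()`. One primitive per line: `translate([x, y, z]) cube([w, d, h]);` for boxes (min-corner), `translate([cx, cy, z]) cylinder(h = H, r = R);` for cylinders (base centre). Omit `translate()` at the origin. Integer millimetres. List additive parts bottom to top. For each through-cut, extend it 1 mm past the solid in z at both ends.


difference() {
  translate([180, 180, 0]) cylinder(h = 100, r = 180);
  translate([120, 140, -1]) cube([80, 80, 102]);
}


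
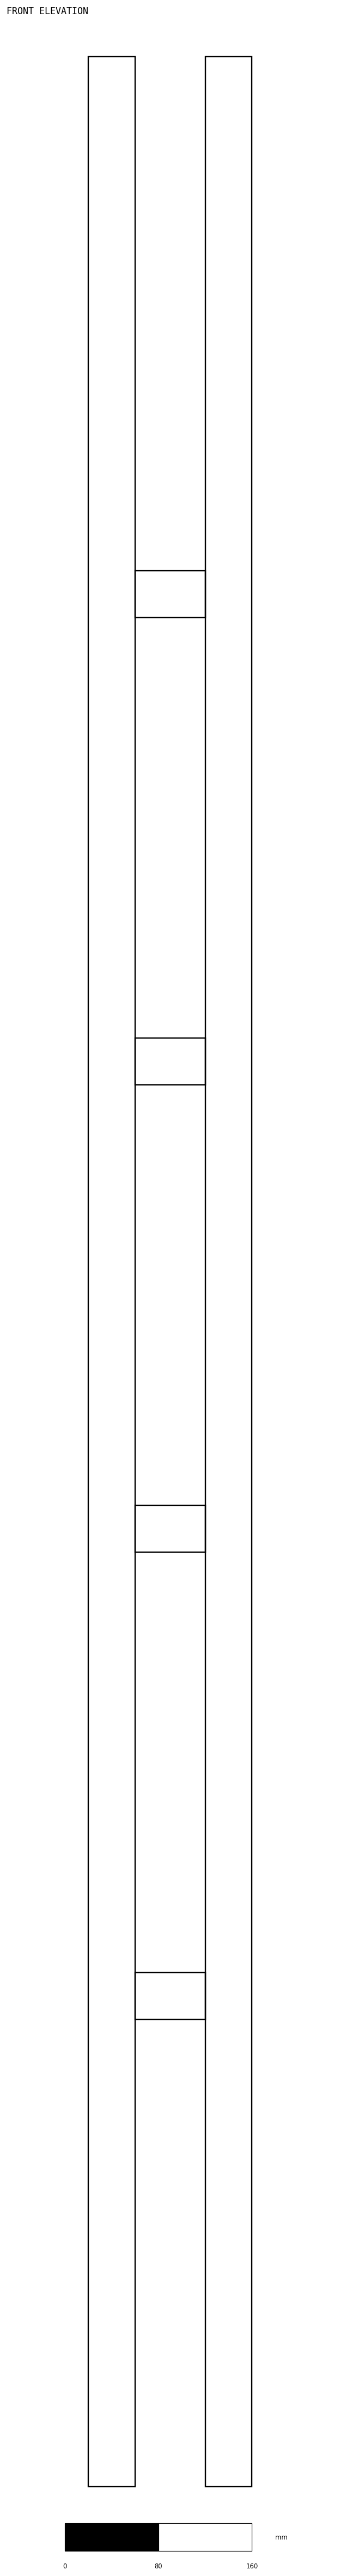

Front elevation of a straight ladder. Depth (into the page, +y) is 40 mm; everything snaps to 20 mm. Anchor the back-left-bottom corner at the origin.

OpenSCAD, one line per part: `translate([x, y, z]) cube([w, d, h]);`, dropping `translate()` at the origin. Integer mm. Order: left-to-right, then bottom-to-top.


cube([40, 40, 2080]);
translate([40, 0, 400]) cube([60, 40, 40]);
translate([40, 0, 800]) cube([60, 40, 40]);
translate([40, 0, 1200]) cube([60, 40, 40]);
translate([40, 0, 1600]) cube([60, 40, 40]);
translate([100, 0, 0]) cube([40, 40, 2080]);
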